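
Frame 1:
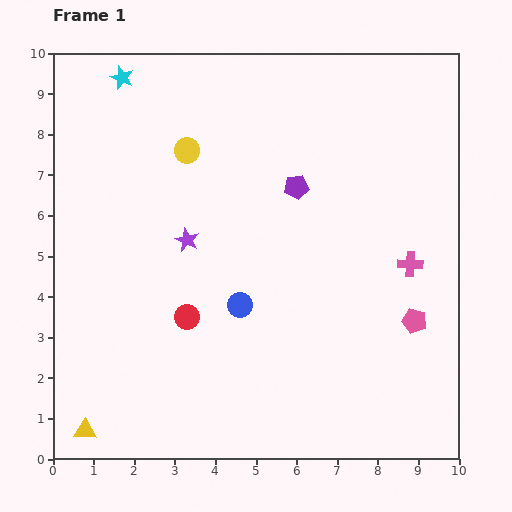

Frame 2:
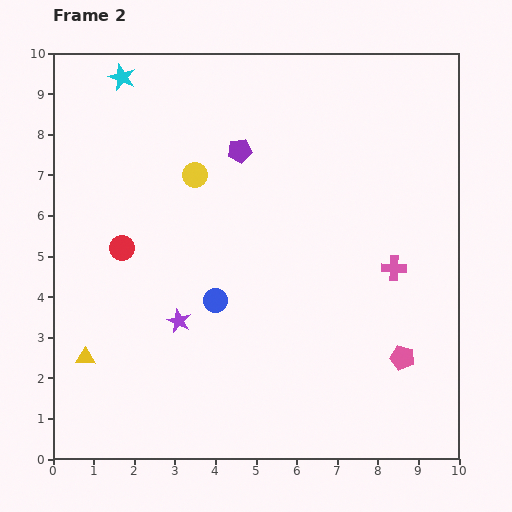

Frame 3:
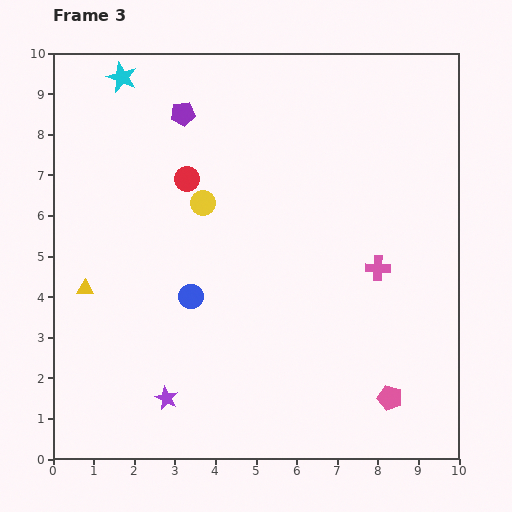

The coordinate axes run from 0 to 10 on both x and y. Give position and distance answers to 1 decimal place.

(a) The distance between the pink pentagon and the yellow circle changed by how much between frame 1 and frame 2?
-0.2

Distance in frame 1: 7.0. Distance in frame 2: 6.8.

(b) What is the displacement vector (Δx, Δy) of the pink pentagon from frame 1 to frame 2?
(-0.3, -0.9)

The pink pentagon was at (8.9, 3.4) in frame 1 and (8.6, 2.5) in frame 2.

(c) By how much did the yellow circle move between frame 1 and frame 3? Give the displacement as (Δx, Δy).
(0.4, -1.3)

The yellow circle was at (3.3, 7.6) in frame 1 and (3.7, 6.3) in frame 3.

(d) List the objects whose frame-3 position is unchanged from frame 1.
the cyan star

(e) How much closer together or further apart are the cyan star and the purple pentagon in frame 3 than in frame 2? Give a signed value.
-1.7

Distance in frame 2: 3.4. Distance in frame 3: 1.7.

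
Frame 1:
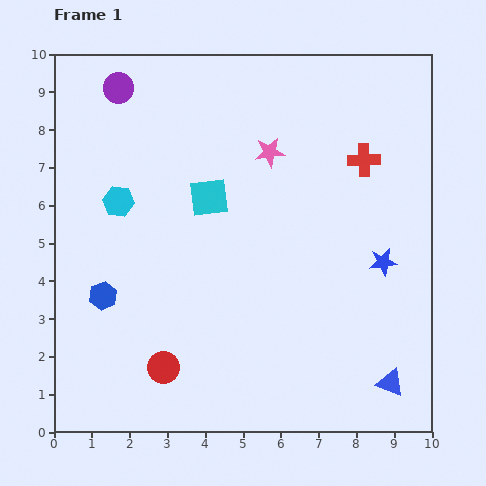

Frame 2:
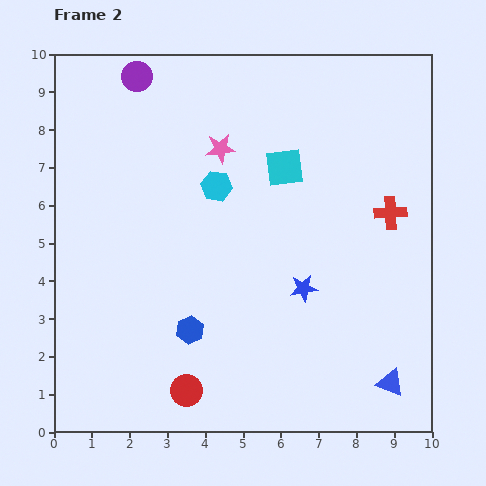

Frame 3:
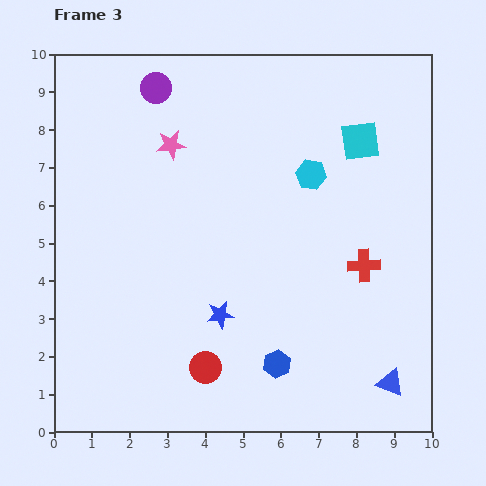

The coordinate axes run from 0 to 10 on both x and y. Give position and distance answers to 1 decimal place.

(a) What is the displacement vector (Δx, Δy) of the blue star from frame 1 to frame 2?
(-2.1, -0.7)

The blue star was at (8.7, 4.5) in frame 1 and (6.6, 3.8) in frame 2.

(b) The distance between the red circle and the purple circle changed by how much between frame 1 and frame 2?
+0.9

Distance in frame 1: 7.5. Distance in frame 2: 8.4.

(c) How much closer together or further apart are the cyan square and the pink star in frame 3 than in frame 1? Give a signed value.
+3.0

Distance in frame 1: 2.0. Distance in frame 3: 5.0.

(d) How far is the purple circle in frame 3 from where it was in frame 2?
0.6

The purple circle moved from (2.2, 9.4) to (2.7, 9.1), a distance of √(0.5² + 0.3²) ≈ 0.6.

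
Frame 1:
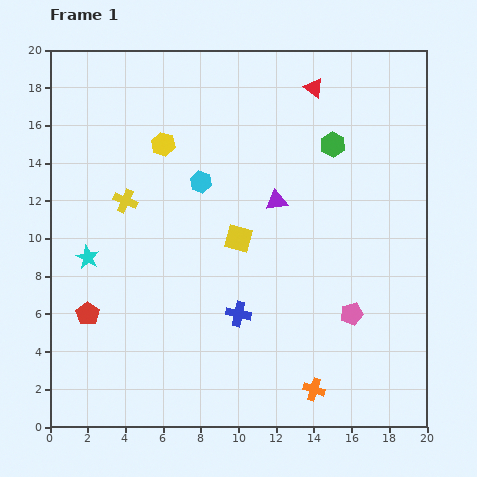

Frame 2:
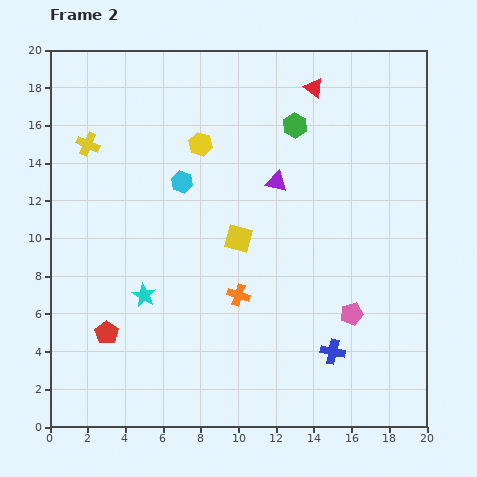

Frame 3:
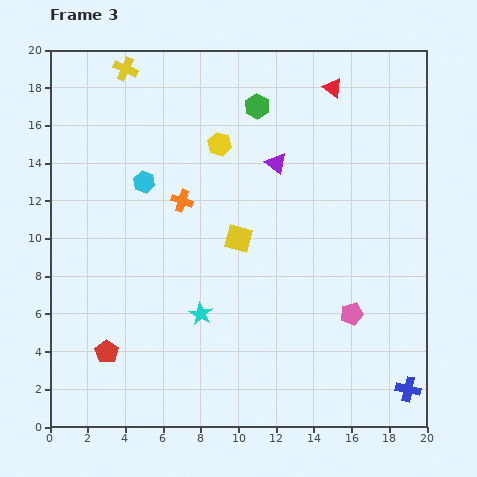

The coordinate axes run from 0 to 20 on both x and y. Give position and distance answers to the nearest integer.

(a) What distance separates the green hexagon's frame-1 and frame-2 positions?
2

The green hexagon moved from (15, 15) to (13, 16), a distance of √(2² + 1²) ≈ 2.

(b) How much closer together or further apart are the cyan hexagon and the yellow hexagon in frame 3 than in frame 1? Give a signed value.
+1

Distance in frame 1: 3. Distance in frame 3: 4.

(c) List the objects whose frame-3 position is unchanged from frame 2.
the pink pentagon, the yellow square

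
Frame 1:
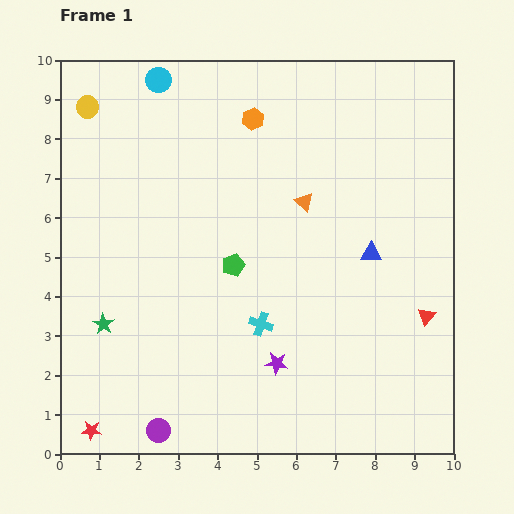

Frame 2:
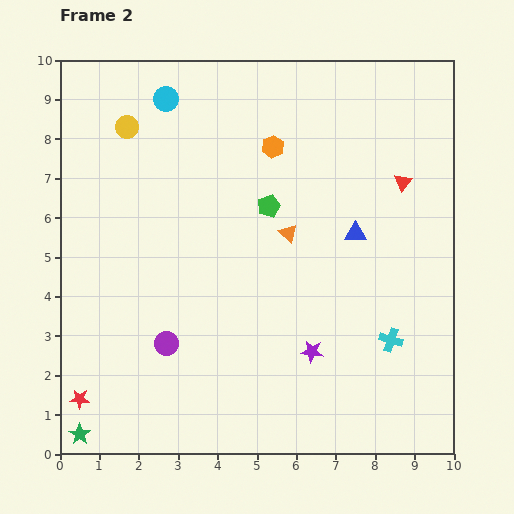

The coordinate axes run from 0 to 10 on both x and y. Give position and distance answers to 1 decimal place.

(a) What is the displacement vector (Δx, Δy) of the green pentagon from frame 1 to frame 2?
(0.9, 1.5)

The green pentagon was at (4.4, 4.8) in frame 1 and (5.3, 6.3) in frame 2.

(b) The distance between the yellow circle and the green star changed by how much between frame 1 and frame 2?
+2.4

Distance in frame 1: 5.5. Distance in frame 2: 7.9.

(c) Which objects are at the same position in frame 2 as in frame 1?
none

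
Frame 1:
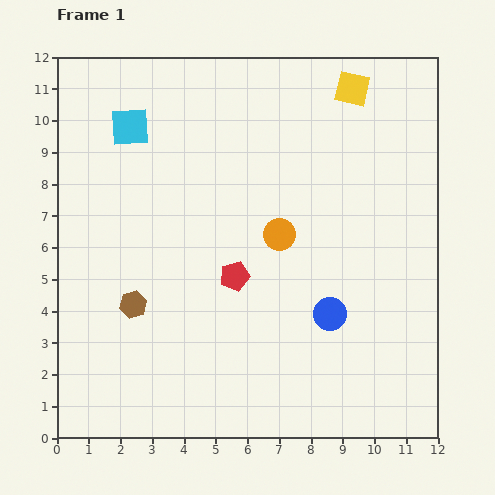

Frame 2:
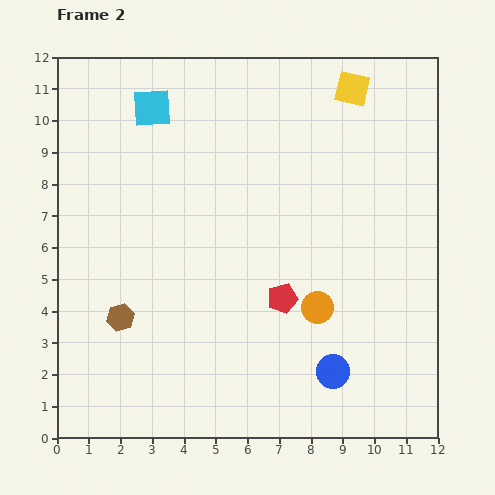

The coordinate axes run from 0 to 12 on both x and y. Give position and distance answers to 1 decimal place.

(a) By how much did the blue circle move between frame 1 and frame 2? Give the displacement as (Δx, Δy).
(0.1, -1.8)

The blue circle was at (8.6, 3.9) in frame 1 and (8.7, 2.1) in frame 2.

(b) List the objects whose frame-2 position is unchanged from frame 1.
the yellow square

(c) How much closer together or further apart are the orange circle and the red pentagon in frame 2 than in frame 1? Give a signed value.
-0.8

Distance in frame 1: 1.9. Distance in frame 2: 1.1.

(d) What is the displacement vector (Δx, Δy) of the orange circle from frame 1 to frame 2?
(1.2, -2.3)

The orange circle was at (7.0, 6.4) in frame 1 and (8.2, 4.1) in frame 2.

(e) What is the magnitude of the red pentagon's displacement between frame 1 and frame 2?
1.7

The red pentagon moved from (5.6, 5.1) to (7.1, 4.4), a distance of √(1.5² + 0.7²) ≈ 1.7.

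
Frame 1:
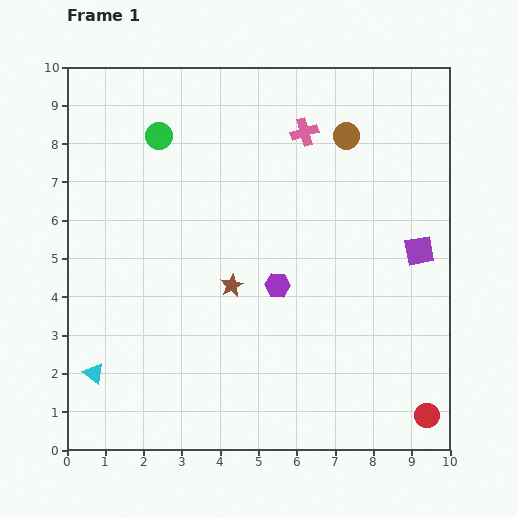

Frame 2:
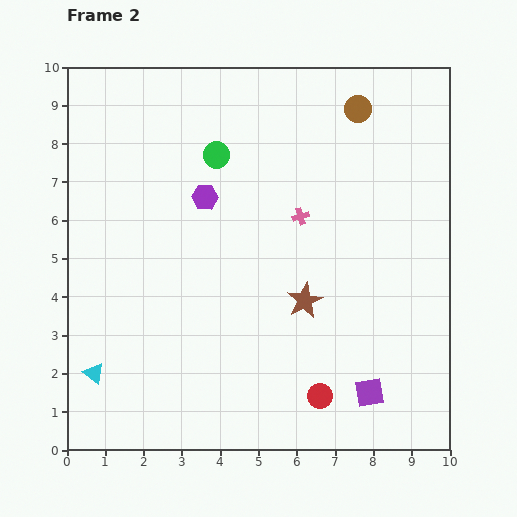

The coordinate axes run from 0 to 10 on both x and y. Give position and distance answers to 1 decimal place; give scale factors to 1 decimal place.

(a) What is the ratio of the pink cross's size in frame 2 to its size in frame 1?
0.6×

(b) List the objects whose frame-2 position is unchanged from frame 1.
the cyan triangle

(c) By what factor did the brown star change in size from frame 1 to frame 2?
1.5×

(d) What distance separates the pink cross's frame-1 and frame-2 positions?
2.2

The pink cross moved from (6.2, 8.3) to (6.1, 6.1), a distance of √(0.1² + 2.2²) ≈ 2.2.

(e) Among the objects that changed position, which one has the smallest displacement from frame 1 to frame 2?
the brown circle

(moved 0.8)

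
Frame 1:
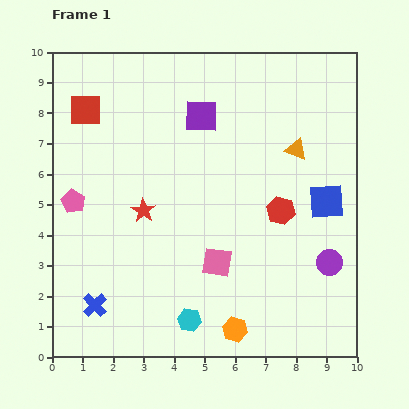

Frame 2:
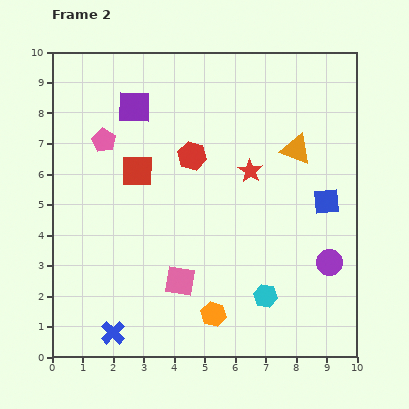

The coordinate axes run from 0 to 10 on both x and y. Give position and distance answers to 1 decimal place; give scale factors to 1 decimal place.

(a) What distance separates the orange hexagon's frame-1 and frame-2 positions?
0.9

The orange hexagon moved from (6.0, 0.9) to (5.3, 1.4), a distance of √(0.7² + 0.5²) ≈ 0.9.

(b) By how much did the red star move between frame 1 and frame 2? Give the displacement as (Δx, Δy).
(3.5, 1.3)

The red star was at (3.0, 4.8) in frame 1 and (6.5, 6.1) in frame 2.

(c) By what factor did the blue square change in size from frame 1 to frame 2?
0.8×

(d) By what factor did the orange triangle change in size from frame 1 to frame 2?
1.4×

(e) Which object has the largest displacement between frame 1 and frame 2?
the red star

(moved 3.7; next 3.4)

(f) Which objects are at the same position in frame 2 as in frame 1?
the blue square, the orange triangle, the purple circle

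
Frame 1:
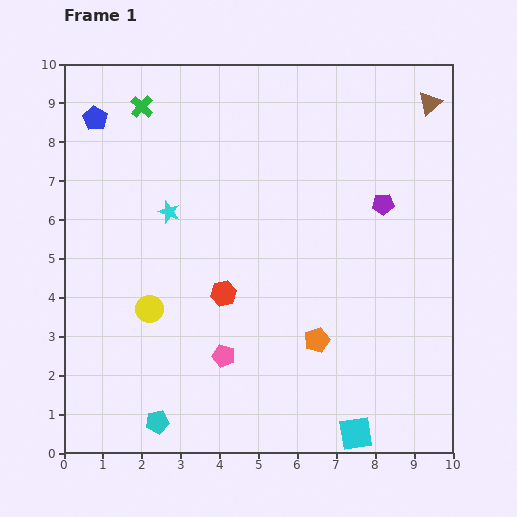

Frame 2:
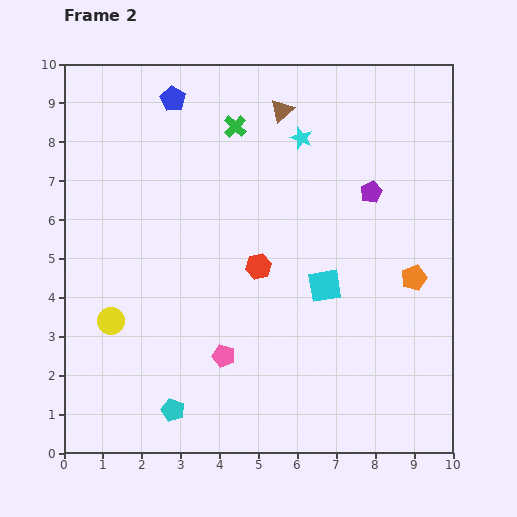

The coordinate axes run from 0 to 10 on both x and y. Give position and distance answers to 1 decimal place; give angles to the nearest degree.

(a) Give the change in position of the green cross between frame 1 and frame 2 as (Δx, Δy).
(2.4, -0.5)

The green cross was at (2.0, 8.9) in frame 1 and (4.4, 8.4) in frame 2.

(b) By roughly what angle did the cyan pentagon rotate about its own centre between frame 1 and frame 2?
30° clockwise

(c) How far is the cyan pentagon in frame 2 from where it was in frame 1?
0.5

The cyan pentagon moved from (2.4, 0.8) to (2.8, 1.1), a distance of √(0.4² + 0.3²) ≈ 0.5.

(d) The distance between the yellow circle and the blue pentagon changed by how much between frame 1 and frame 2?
+0.8

Distance in frame 1: 5.1. Distance in frame 2: 5.9.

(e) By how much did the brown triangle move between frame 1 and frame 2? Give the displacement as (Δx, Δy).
(-3.8, -0.2)

The brown triangle was at (9.4, 9.0) in frame 1 and (5.6, 8.8) in frame 2.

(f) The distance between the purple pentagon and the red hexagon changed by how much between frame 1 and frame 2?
-1.2

Distance in frame 1: 4.7. Distance in frame 2: 3.5.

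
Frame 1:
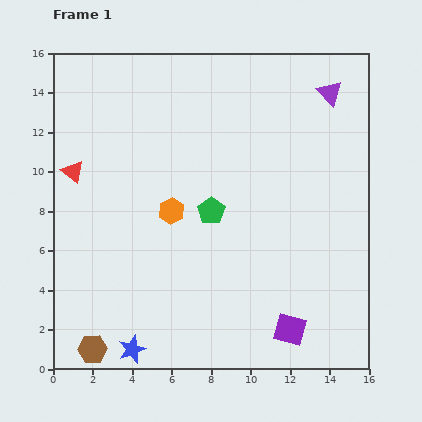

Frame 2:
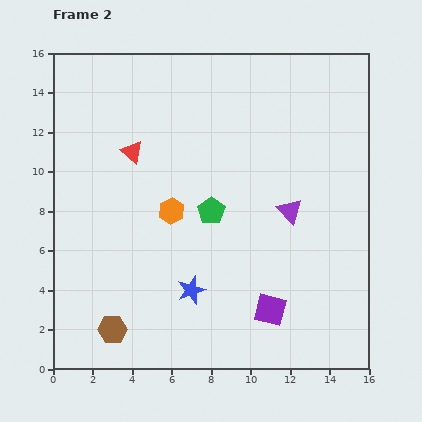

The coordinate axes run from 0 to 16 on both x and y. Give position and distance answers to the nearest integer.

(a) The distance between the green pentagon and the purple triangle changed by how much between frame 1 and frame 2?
-4

Distance in frame 1: 8. Distance in frame 2: 4.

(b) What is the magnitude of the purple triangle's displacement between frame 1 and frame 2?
6

The purple triangle moved from (14, 14) to (12, 8), a distance of √(2² + 6²) ≈ 6.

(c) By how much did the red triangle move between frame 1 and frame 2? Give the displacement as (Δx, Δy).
(3, 1)

The red triangle was at (1, 10) in frame 1 and (4, 11) in frame 2.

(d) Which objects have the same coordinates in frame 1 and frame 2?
the orange hexagon, the green pentagon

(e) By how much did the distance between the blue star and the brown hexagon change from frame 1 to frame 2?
+2

Distance in frame 1: 2. Distance in frame 2: 4.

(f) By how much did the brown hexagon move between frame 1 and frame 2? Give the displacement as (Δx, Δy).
(1, 1)

The brown hexagon was at (2, 1) in frame 1 and (3, 2) in frame 2.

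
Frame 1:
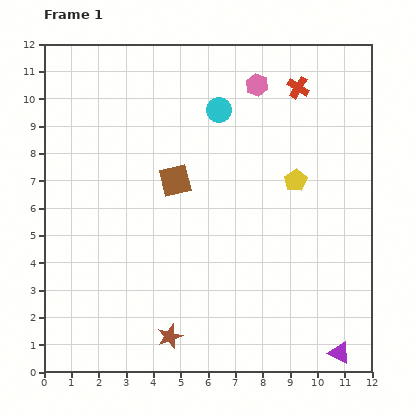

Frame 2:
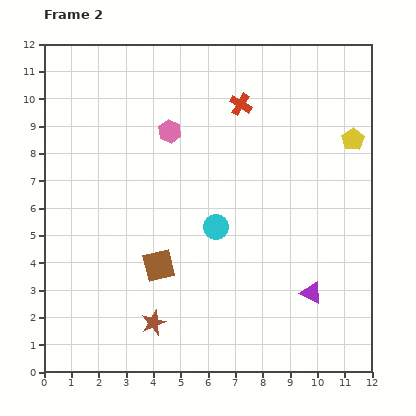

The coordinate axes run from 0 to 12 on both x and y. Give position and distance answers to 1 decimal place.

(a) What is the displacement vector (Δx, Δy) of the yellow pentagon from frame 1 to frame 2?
(2.1, 1.5)

The yellow pentagon was at (9.2, 7.0) in frame 1 and (11.3, 8.5) in frame 2.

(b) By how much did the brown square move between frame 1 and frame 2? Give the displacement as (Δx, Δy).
(-0.6, -3.1)

The brown square was at (4.8, 7.0) in frame 1 and (4.2, 3.9) in frame 2.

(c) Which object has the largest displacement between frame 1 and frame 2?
the cyan circle

(moved 4.3; next 3.6)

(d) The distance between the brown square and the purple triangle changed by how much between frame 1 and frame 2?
-3.0

Distance in frame 1: 8.7. Distance in frame 2: 5.7.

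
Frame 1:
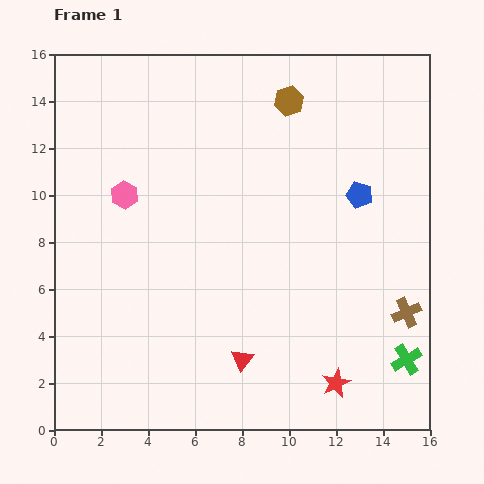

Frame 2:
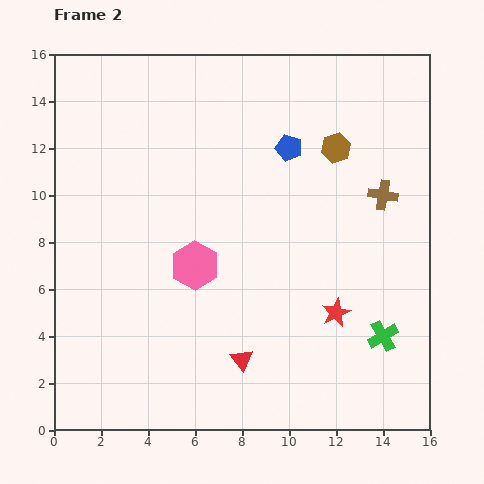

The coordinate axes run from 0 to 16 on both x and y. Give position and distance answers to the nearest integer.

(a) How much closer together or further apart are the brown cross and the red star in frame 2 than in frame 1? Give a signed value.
+1

Distance in frame 1: 4. Distance in frame 2: 5.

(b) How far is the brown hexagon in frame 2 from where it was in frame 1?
3

The brown hexagon moved from (10, 14) to (12, 12), a distance of √(2² + 2²) ≈ 3.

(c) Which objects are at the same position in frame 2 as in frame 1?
the red triangle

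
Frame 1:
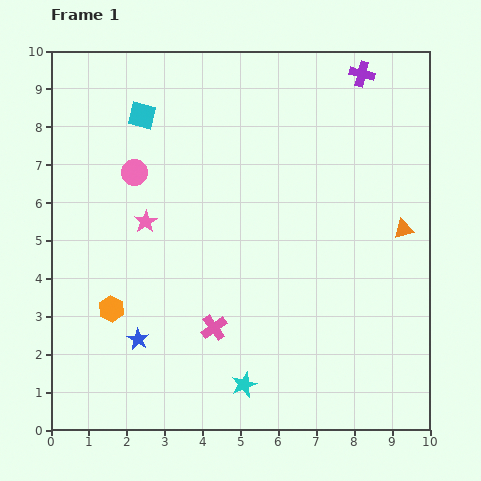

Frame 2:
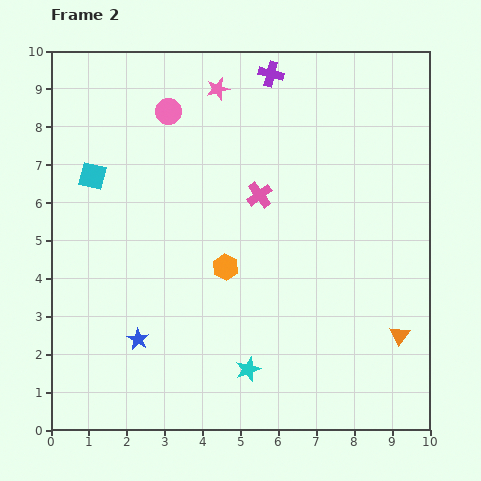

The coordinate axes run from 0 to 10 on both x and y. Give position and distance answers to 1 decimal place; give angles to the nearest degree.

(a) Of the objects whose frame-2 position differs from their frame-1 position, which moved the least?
the cyan star

(moved 0.4)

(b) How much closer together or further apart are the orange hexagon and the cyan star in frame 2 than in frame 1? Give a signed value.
-1.2

Distance in frame 1: 4.0. Distance in frame 2: 2.8.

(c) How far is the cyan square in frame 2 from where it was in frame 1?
2.1

The cyan square moved from (2.4, 8.3) to (1.1, 6.7), a distance of √(1.3² + 1.6²) ≈ 2.1.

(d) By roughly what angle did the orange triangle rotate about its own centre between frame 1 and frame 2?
42° counter-clockwise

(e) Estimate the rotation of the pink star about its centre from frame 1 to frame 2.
17° clockwise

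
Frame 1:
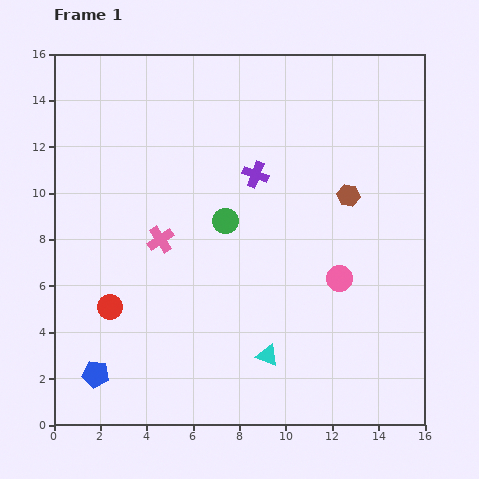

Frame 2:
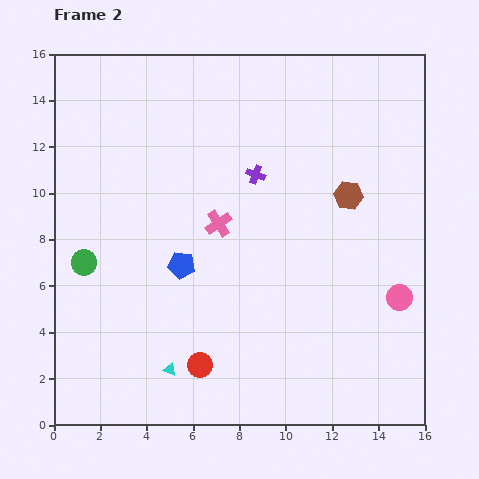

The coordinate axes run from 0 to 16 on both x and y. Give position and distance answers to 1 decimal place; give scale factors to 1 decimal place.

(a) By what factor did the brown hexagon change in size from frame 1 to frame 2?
1.3×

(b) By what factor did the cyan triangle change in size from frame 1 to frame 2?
0.6×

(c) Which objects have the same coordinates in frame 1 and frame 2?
the brown hexagon, the purple cross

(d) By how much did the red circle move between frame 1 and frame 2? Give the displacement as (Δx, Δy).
(3.9, -2.5)

The red circle was at (2.4, 5.1) in frame 1 and (6.3, 2.6) in frame 2.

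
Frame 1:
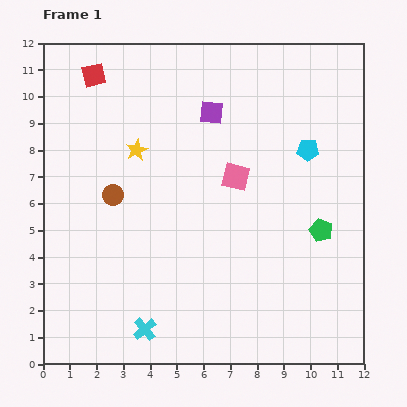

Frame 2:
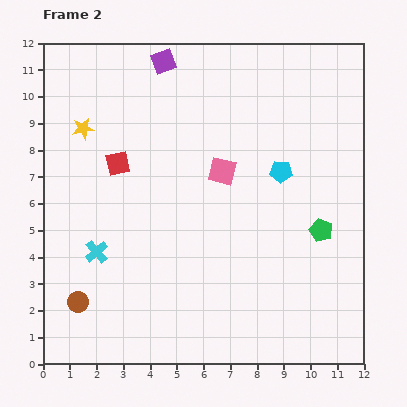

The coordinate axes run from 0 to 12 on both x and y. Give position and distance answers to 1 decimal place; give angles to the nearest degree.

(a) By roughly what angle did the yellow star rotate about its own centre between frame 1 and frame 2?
18° clockwise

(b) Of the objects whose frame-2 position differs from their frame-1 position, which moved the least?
the pink square

(moved 0.5)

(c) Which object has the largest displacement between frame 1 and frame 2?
the brown circle

(moved 4.2; next 3.4)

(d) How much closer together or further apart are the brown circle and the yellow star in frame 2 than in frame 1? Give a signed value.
+4.6

Distance in frame 1: 1.9. Distance in frame 2: 6.5.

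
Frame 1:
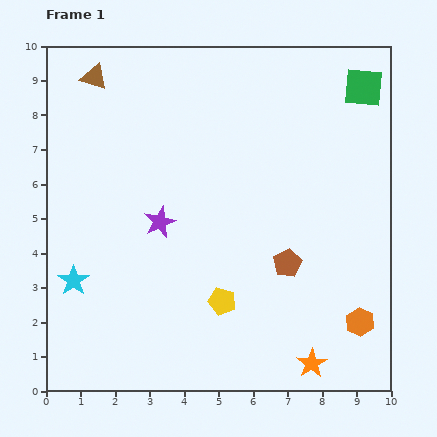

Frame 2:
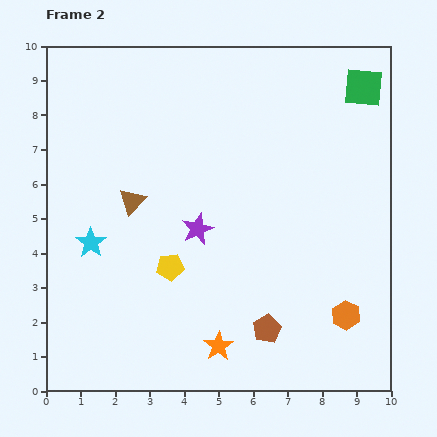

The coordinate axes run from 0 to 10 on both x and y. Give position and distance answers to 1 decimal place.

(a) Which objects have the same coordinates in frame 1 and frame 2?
the green square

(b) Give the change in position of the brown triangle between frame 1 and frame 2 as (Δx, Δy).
(1.1, -3.6)

The brown triangle was at (1.4, 9.1) in frame 1 and (2.5, 5.5) in frame 2.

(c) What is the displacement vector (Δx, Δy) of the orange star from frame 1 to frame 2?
(-2.7, 0.5)

The orange star was at (7.7, 0.8) in frame 1 and (5.0, 1.3) in frame 2.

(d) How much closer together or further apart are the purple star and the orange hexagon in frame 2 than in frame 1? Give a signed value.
-1.5

Distance in frame 1: 6.5. Distance in frame 2: 5.0.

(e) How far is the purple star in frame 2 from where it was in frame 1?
1.1

The purple star moved from (3.3, 4.9) to (4.4, 4.7), a distance of √(1.1² + 0.2²) ≈ 1.1.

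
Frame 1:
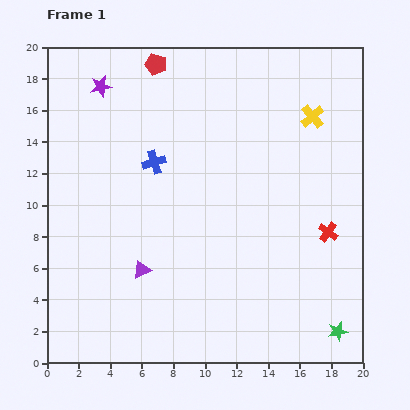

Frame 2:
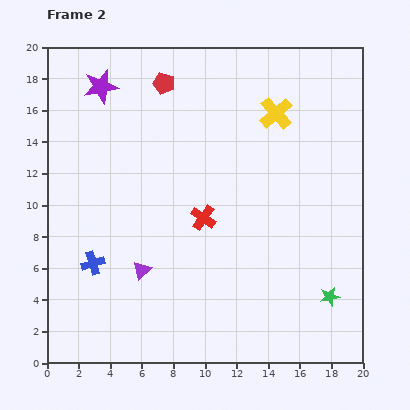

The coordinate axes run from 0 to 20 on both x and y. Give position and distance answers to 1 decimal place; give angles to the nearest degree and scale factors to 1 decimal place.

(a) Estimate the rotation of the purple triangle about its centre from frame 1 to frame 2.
19° counter-clockwise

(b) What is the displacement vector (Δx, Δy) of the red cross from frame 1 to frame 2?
(-7.9, 0.9)

The red cross was at (17.8, 8.3) in frame 1 and (9.9, 9.2) in frame 2.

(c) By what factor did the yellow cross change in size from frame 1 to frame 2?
1.4×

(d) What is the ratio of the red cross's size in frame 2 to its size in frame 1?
1.3×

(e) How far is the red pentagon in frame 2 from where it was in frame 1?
1.3

The red pentagon moved from (6.9, 18.9) to (7.4, 17.7), a distance of √(0.5² + 1.2²) ≈ 1.3.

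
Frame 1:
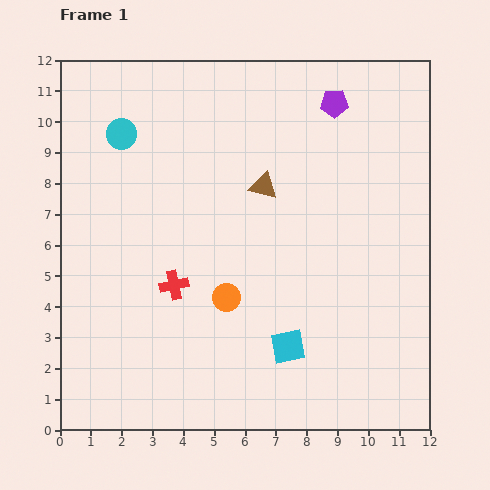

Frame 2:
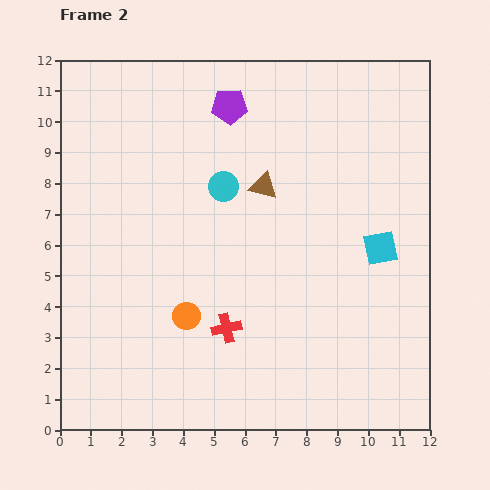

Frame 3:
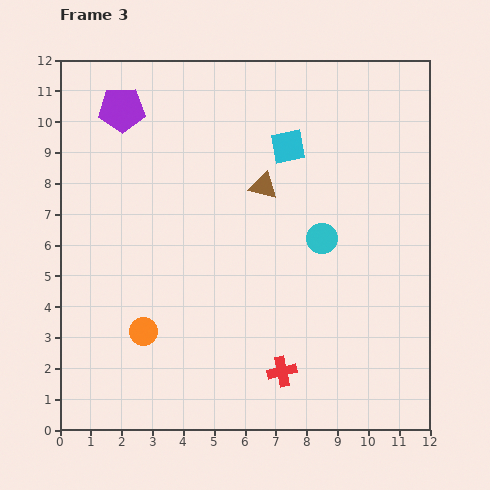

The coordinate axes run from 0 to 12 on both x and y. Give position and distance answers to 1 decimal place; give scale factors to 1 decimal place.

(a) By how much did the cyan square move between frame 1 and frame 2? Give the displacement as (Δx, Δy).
(3.0, 3.2)

The cyan square was at (7.4, 2.7) in frame 1 and (10.4, 5.9) in frame 2.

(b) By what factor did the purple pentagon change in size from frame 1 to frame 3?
1.6×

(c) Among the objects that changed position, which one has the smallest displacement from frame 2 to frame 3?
the orange circle

(moved 1.5)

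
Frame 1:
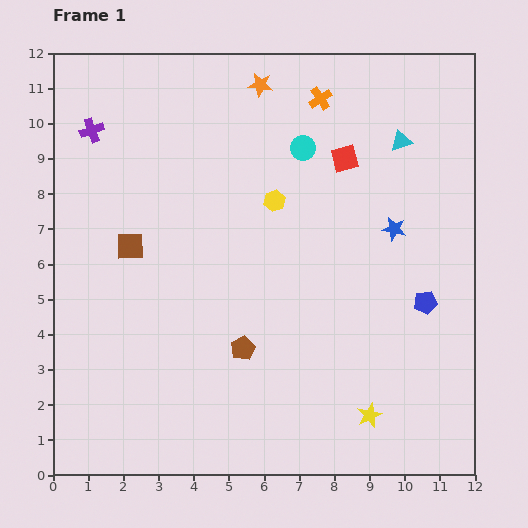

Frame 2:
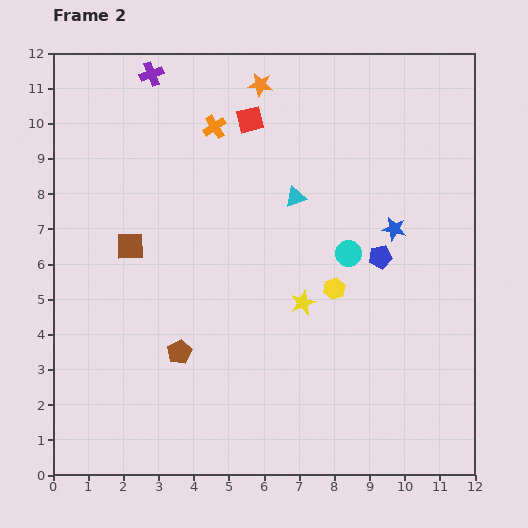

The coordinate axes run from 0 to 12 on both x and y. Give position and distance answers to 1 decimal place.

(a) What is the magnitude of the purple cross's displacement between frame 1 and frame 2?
2.3

The purple cross moved from (1.1, 9.8) to (2.8, 11.4), a distance of √(1.7² + 1.6²) ≈ 2.3.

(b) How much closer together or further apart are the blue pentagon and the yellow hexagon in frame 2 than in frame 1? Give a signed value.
-3.6

Distance in frame 1: 5.2. Distance in frame 2: 1.6.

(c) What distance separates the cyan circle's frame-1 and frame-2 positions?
3.3

The cyan circle moved from (7.1, 9.3) to (8.4, 6.3), a distance of √(1.3² + 3.0²) ≈ 3.3.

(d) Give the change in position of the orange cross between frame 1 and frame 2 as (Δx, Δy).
(-3.0, -0.8)

The orange cross was at (7.6, 10.7) in frame 1 and (4.6, 9.9) in frame 2.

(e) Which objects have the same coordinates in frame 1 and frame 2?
the brown square, the blue star, the orange star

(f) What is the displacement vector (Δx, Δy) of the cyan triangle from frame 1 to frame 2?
(-3.0, -1.6)

The cyan triangle was at (9.9, 9.5) in frame 1 and (6.9, 7.9) in frame 2.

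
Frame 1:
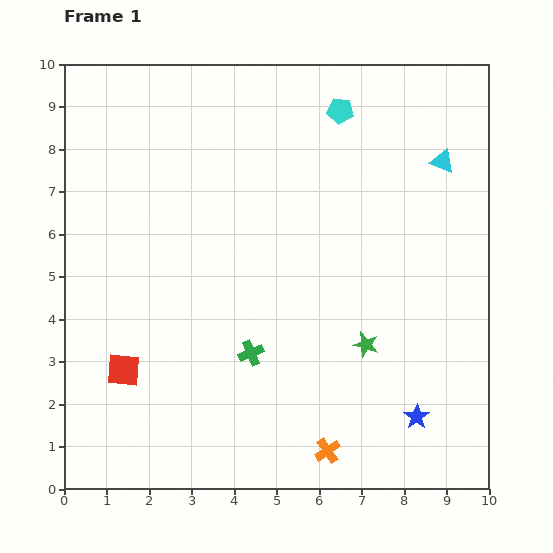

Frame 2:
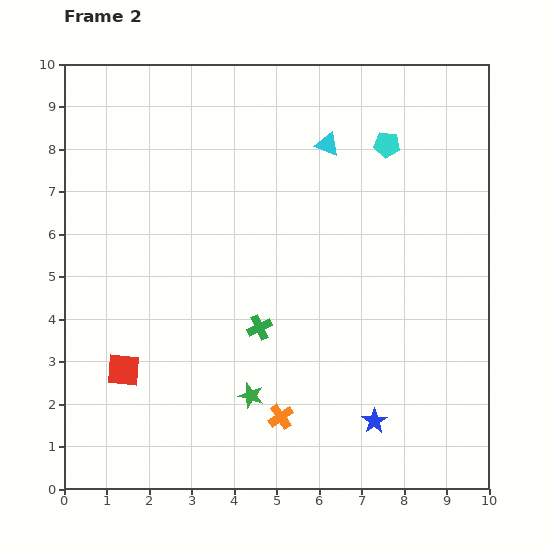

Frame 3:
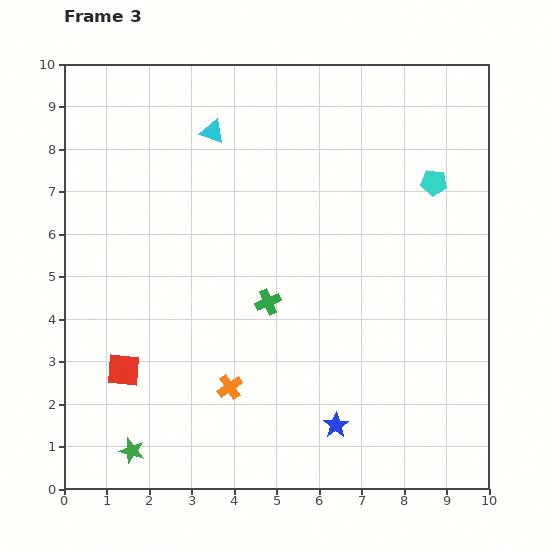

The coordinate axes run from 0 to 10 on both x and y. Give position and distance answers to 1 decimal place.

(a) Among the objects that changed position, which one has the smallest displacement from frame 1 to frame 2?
the green cross

(moved 0.6)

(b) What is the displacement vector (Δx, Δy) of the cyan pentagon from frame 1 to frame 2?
(1.1, -0.8)

The cyan pentagon was at (6.5, 8.9) in frame 1 and (7.6, 8.1) in frame 2.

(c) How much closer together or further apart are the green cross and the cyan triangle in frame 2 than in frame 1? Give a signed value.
-1.8

Distance in frame 1: 6.4. Distance in frame 2: 4.6.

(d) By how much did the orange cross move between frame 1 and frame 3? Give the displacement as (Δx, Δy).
(-2.3, 1.5)

The orange cross was at (6.2, 0.9) in frame 1 and (3.9, 2.4) in frame 3.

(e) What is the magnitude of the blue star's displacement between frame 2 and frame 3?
0.9

The blue star moved from (7.3, 1.6) to (6.4, 1.5), a distance of √(0.9² + 0.1²) ≈ 0.9.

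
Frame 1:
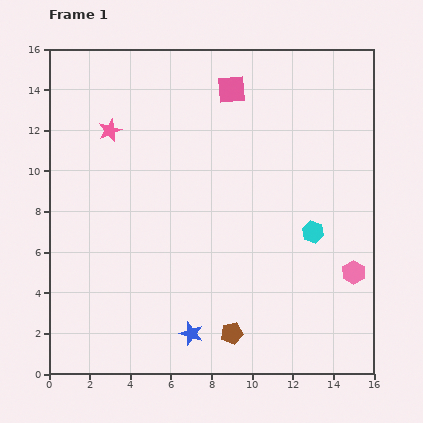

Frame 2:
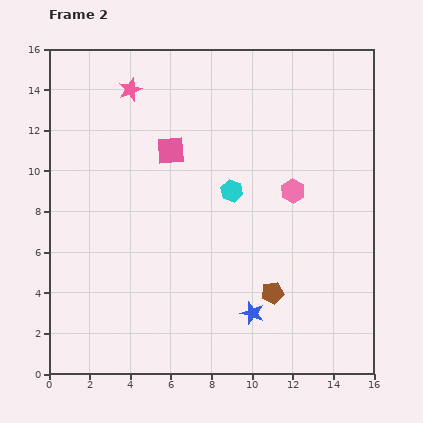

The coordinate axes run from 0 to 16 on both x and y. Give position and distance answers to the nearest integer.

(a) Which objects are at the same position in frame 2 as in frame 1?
none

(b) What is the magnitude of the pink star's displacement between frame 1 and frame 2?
2

The pink star moved from (3, 12) to (4, 14), a distance of √(1² + 2²) ≈ 2.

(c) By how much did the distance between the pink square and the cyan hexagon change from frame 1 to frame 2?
-4

Distance in frame 1: 8. Distance in frame 2: 4.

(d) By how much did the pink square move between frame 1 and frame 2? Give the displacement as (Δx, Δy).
(-3, -3)

The pink square was at (9, 14) in frame 1 and (6, 11) in frame 2.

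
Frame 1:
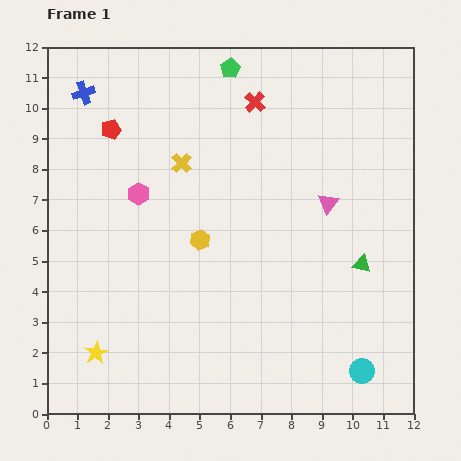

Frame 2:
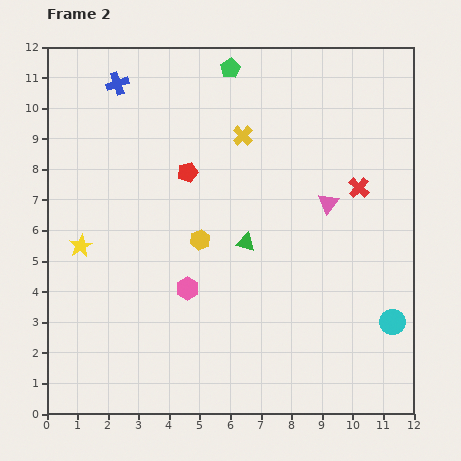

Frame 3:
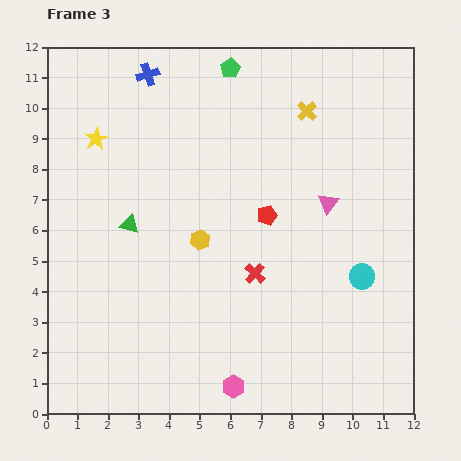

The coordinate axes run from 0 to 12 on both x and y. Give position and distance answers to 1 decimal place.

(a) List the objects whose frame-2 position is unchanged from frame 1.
the yellow hexagon, the pink triangle, the green pentagon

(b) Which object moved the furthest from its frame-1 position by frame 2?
the red cross

(moved 4.4; next 3.9)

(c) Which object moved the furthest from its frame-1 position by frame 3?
the green triangle

(moved 7.7; next 7.0)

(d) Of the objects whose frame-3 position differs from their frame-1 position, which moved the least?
the blue cross

(moved 2.2)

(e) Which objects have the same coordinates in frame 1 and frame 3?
the yellow hexagon, the pink triangle, the green pentagon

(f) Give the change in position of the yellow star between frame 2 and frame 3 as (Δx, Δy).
(0.5, 3.5)

The yellow star was at (1.1, 5.5) in frame 2 and (1.6, 9.0) in frame 3.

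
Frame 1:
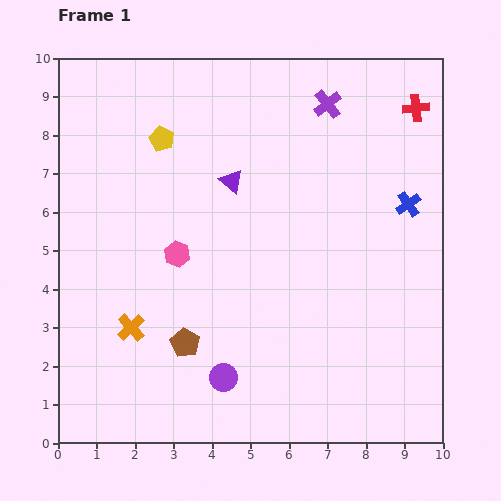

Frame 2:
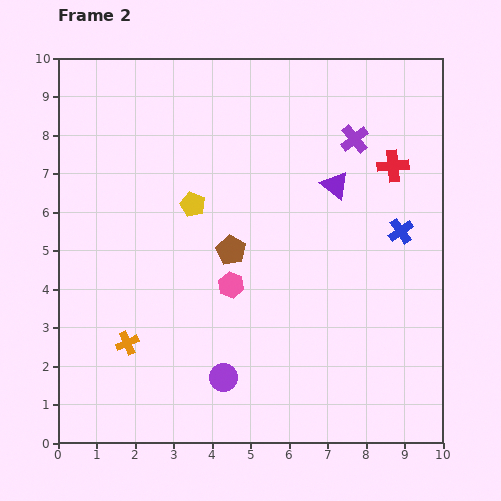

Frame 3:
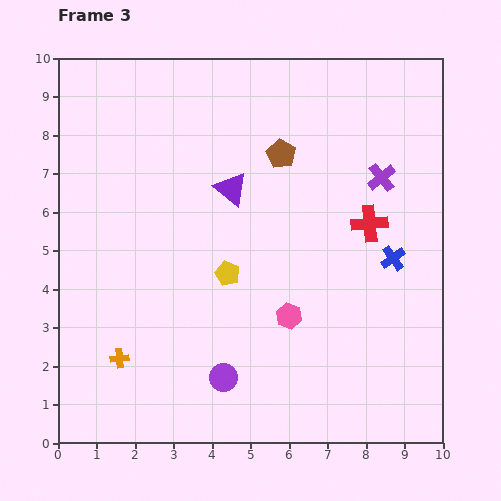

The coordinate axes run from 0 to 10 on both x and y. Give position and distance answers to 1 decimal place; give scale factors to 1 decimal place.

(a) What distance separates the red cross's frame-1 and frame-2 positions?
1.6

The red cross moved from (9.3, 8.7) to (8.7, 7.2), a distance of √(0.6² + 1.5²) ≈ 1.6.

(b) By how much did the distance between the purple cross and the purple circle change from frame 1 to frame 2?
-0.5

Distance in frame 1: 7.6. Distance in frame 2: 7.1.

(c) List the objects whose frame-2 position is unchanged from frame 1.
the purple circle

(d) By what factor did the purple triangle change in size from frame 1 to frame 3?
1.4×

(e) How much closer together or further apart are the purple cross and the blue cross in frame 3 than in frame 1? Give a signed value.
-1.2

Distance in frame 1: 3.3. Distance in frame 3: 2.1.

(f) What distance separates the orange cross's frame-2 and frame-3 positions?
0.4

The orange cross moved from (1.8, 2.6) to (1.6, 2.2), a distance of √(0.2² + 0.4²) ≈ 0.4.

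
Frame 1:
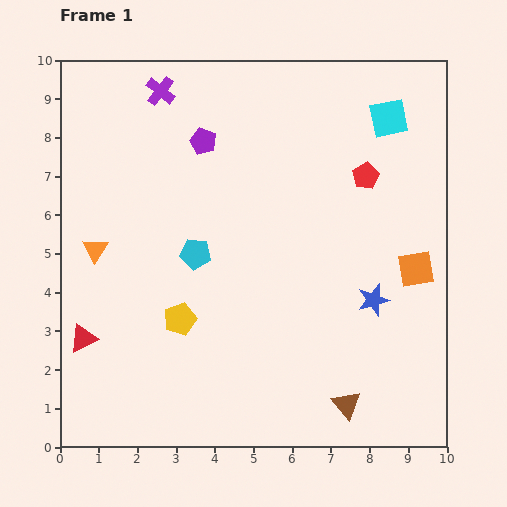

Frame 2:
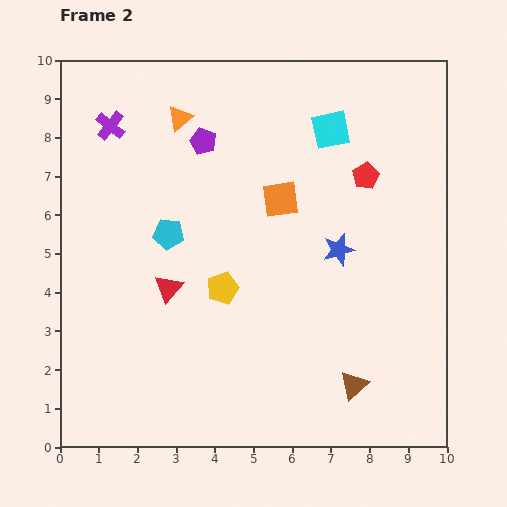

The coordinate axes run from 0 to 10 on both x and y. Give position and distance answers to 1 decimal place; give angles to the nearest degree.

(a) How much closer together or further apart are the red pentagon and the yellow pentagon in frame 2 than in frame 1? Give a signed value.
-1.4

Distance in frame 1: 6.1. Distance in frame 2: 4.7.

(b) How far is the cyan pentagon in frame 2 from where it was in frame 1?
0.9

The cyan pentagon moved from (3.5, 5.0) to (2.8, 5.5), a distance of √(0.7² + 0.5²) ≈ 0.9.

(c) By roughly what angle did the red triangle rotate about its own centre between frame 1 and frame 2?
24° counter-clockwise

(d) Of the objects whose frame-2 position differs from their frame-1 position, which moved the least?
the brown triangle

(moved 0.5)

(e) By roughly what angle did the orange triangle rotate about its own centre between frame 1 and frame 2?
18° clockwise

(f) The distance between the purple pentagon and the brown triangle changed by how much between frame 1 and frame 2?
-0.3

Distance in frame 1: 7.7. Distance in frame 2: 7.4.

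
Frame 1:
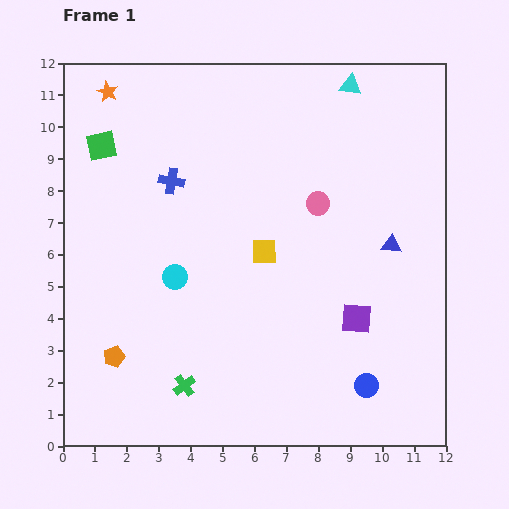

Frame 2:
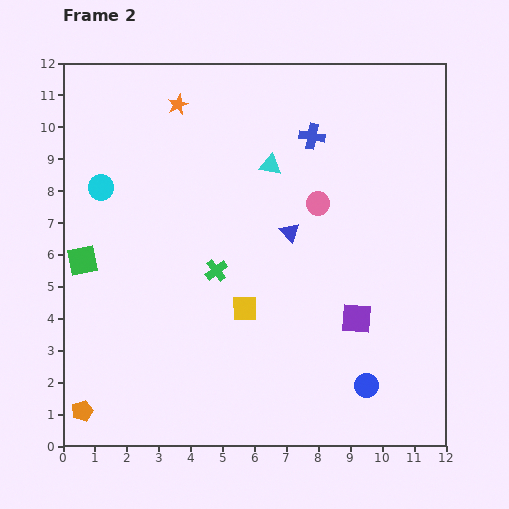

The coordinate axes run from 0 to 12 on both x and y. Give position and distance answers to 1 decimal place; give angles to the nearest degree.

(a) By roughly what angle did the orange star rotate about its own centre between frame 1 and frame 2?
22° clockwise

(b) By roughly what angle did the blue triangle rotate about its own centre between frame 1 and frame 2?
41° clockwise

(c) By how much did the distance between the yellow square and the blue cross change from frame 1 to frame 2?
+2.2

Distance in frame 1: 3.6. Distance in frame 2: 5.8.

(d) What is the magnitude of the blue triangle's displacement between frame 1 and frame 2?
3.2

The blue triangle moved from (10.3, 6.3) to (7.1, 6.7), a distance of √(3.2² + 0.4²) ≈ 3.2.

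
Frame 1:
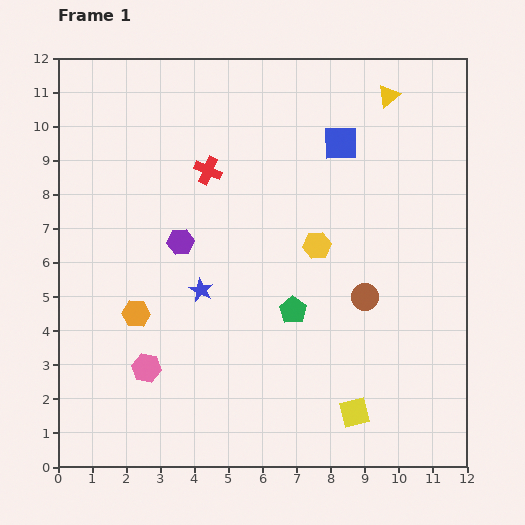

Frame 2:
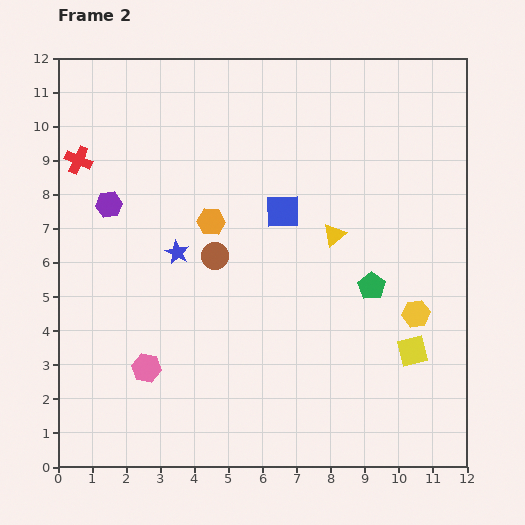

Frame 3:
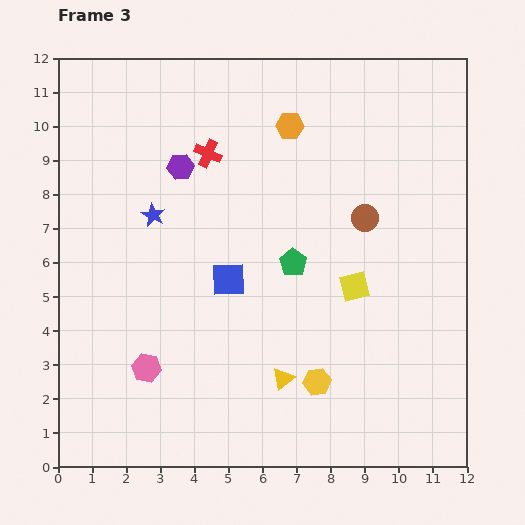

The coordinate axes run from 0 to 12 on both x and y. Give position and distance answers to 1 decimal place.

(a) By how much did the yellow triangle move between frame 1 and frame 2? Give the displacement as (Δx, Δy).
(-1.6, -4.1)

The yellow triangle was at (9.7, 10.9) in frame 1 and (8.1, 6.8) in frame 2.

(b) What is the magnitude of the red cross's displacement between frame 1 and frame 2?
3.8

The red cross moved from (4.4, 8.7) to (0.6, 9.0), a distance of √(3.8² + 0.3²) ≈ 3.8.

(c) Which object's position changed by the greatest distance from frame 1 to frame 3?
the yellow triangle

(moved 8.9; next 7.1)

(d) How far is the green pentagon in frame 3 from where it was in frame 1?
1.4

The green pentagon moved from (6.9, 4.6) to (6.9, 6.0), a distance of √(0.0² + 1.4²) ≈ 1.4.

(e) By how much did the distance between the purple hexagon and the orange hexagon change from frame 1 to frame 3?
+0.9

Distance in frame 1: 2.5. Distance in frame 3: 3.4.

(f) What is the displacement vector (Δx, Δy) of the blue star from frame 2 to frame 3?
(-0.7, 1.1)

The blue star was at (3.5, 6.3) in frame 2 and (2.8, 7.4) in frame 3.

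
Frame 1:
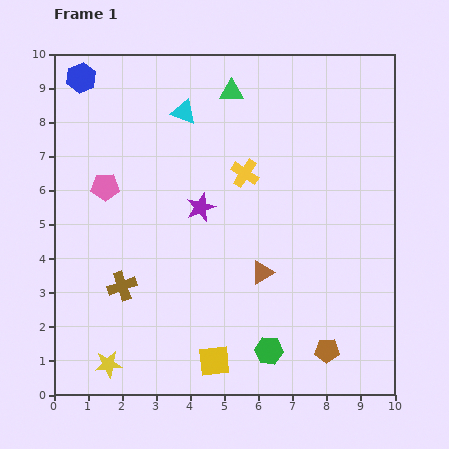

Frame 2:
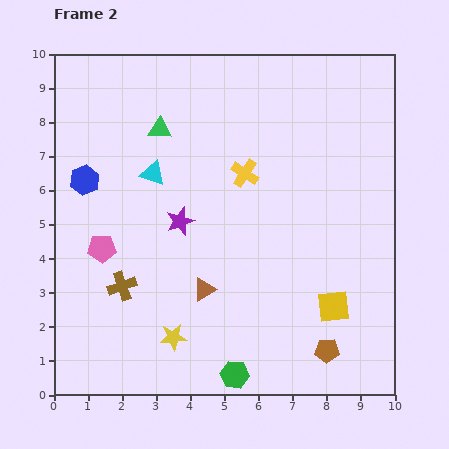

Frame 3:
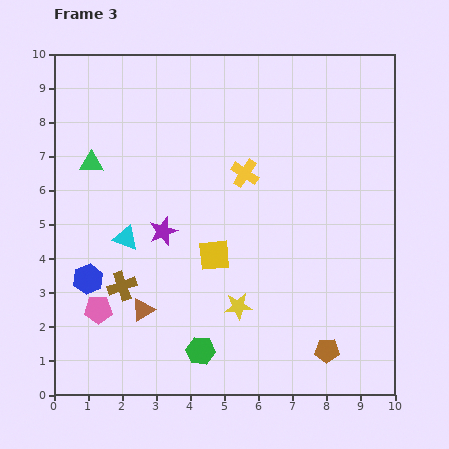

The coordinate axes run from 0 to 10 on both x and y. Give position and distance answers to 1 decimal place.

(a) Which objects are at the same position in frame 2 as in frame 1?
the yellow cross, the brown cross, the brown pentagon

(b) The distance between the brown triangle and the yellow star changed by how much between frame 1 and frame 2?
-3.5

Distance in frame 1: 5.2. Distance in frame 2: 1.7.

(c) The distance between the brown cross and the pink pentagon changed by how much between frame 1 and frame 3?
-1.9

Distance in frame 1: 2.9. Distance in frame 3: 1.0.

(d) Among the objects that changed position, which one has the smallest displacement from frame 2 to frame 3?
the purple star

(moved 0.6)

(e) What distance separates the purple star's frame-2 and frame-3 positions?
0.6

The purple star moved from (3.7, 5.1) to (3.2, 4.8), a distance of √(0.5² + 0.3²) ≈ 0.6.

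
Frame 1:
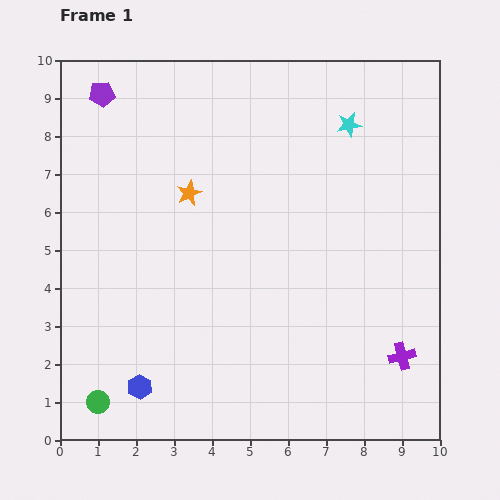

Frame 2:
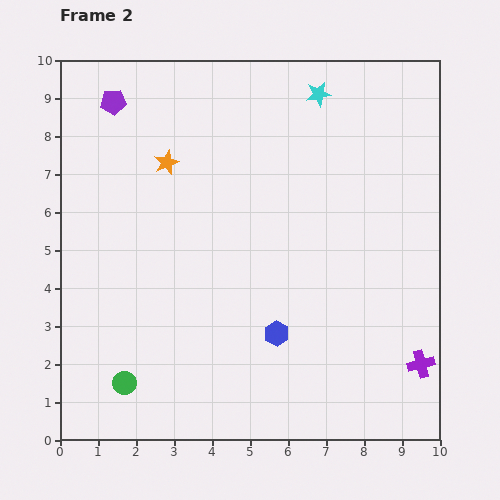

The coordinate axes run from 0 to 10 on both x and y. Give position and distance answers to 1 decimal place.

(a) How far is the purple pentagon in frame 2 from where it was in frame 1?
0.4

The purple pentagon moved from (1.1, 9.1) to (1.4, 8.9), a distance of √(0.3² + 0.2²) ≈ 0.4.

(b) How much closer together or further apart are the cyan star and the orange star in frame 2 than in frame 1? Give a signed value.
-0.2

Distance in frame 1: 4.6. Distance in frame 2: 4.4.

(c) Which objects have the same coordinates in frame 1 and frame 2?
none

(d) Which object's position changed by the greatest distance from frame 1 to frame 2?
the blue hexagon

(moved 3.9; next 1.1)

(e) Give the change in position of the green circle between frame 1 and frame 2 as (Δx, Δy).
(0.7, 0.5)

The green circle was at (1.0, 1.0) in frame 1 and (1.7, 1.5) in frame 2.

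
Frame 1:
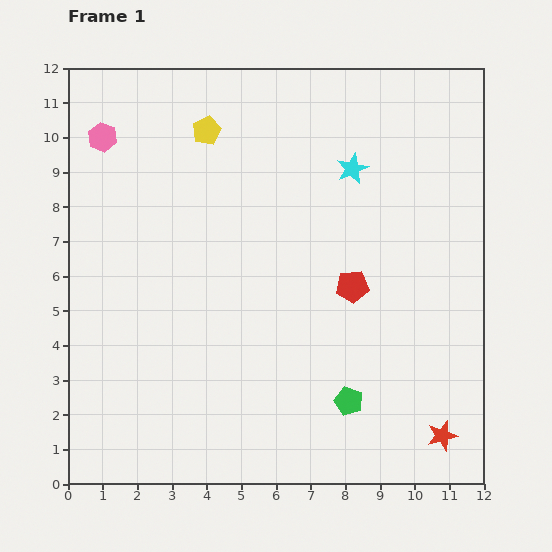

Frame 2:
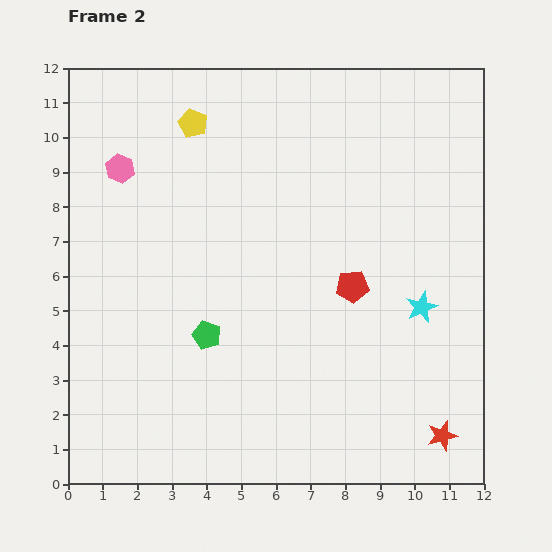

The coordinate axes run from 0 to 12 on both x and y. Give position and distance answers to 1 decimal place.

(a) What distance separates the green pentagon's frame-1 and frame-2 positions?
4.5

The green pentagon moved from (8.1, 2.4) to (4.0, 4.3), a distance of √(4.1² + 1.9²) ≈ 4.5.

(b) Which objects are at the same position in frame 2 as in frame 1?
the red star, the red pentagon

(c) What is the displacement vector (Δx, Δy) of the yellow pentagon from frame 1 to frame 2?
(-0.4, 0.2)

The yellow pentagon was at (4.0, 10.2) in frame 1 and (3.6, 10.4) in frame 2.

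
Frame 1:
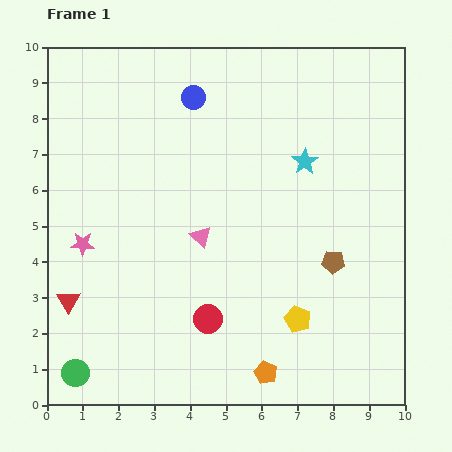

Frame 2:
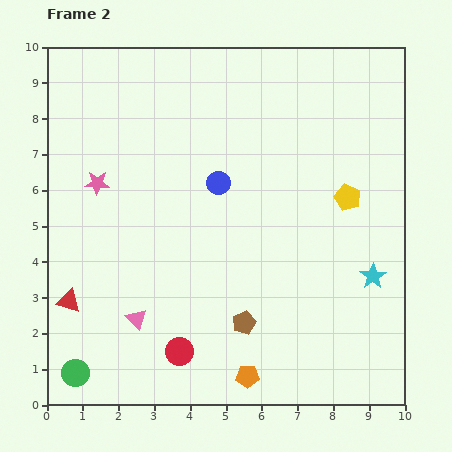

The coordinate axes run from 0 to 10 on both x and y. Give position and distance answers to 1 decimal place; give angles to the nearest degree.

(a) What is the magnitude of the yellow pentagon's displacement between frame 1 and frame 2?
3.7

The yellow pentagon moved from (7.0, 2.4) to (8.4, 5.8), a distance of √(1.4² + 3.4²) ≈ 3.7.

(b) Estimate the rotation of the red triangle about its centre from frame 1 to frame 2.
42° counter-clockwise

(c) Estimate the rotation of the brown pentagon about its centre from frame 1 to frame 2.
25° counter-clockwise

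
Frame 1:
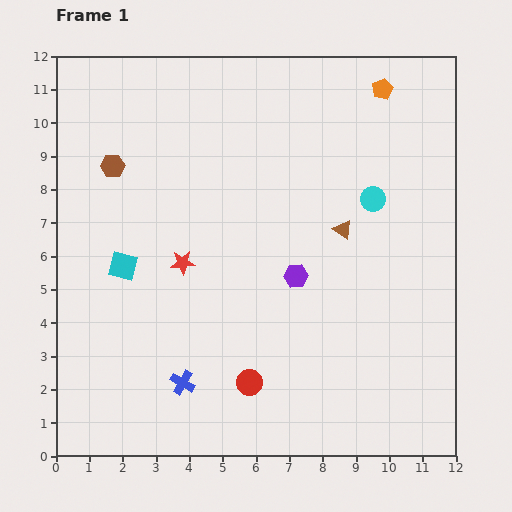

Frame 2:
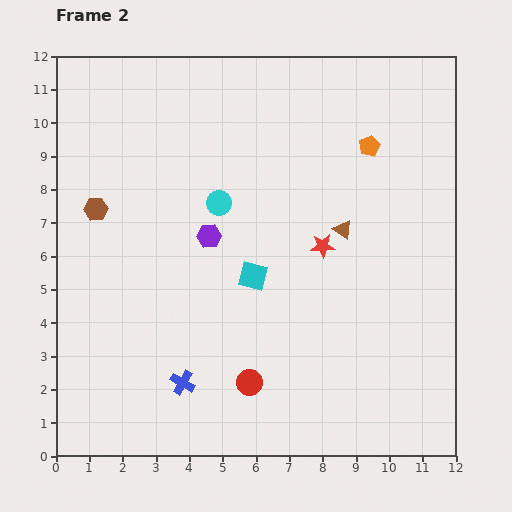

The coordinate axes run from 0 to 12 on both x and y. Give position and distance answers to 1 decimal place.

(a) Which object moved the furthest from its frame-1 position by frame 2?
the cyan circle

(moved 4.6; next 4.2)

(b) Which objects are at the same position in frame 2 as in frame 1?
the brown triangle, the blue cross, the red circle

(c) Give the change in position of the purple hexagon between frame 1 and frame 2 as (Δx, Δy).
(-2.6, 1.2)

The purple hexagon was at (7.2, 5.4) in frame 1 and (4.6, 6.6) in frame 2.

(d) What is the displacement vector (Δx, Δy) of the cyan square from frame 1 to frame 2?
(3.9, -0.3)

The cyan square was at (2.0, 5.7) in frame 1 and (5.9, 5.4) in frame 2.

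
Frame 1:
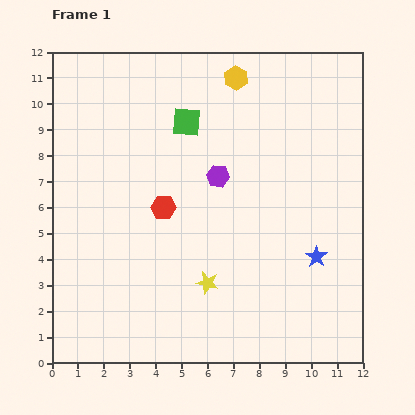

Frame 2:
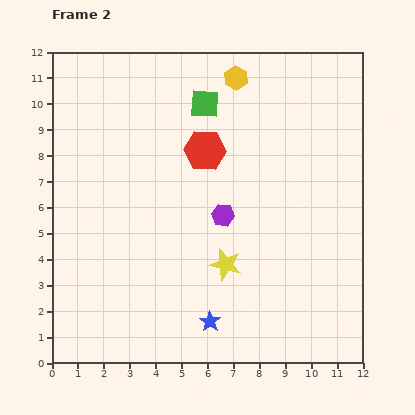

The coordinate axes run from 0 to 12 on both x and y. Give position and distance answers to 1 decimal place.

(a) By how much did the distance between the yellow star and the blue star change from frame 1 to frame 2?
-2.0

Distance in frame 1: 4.3. Distance in frame 2: 2.3.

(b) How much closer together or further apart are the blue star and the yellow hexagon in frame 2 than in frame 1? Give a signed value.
+1.9

Distance in frame 1: 7.6. Distance in frame 2: 9.5.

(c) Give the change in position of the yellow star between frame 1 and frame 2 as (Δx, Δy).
(0.7, 0.7)

The yellow star was at (6.0, 3.1) in frame 1 and (6.7, 3.8) in frame 2.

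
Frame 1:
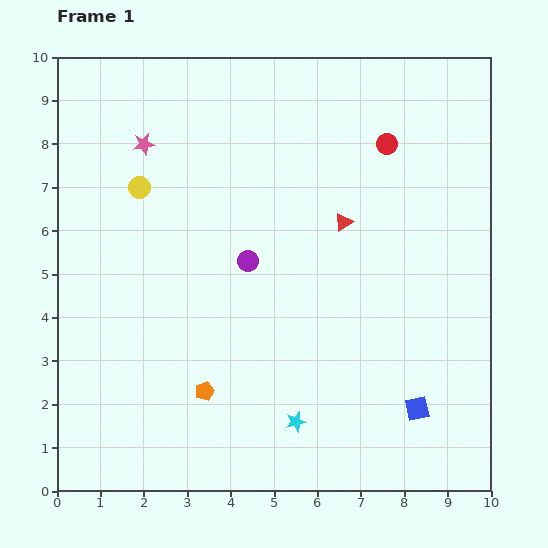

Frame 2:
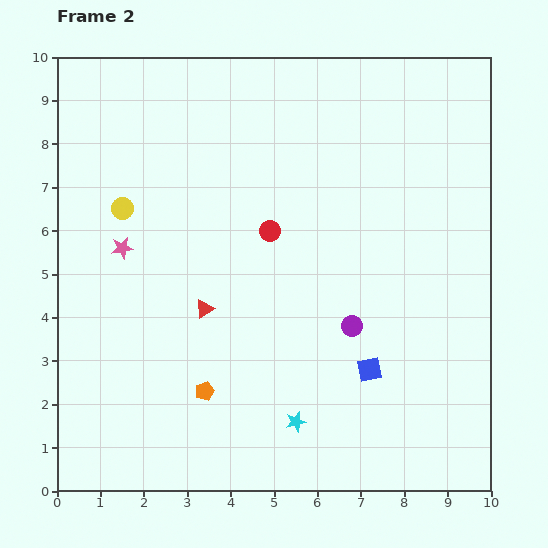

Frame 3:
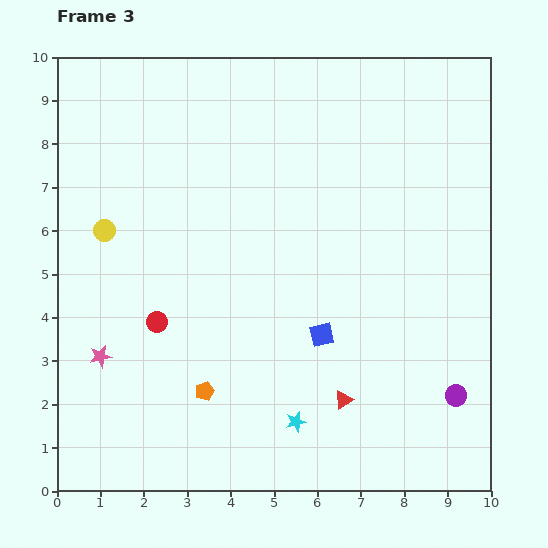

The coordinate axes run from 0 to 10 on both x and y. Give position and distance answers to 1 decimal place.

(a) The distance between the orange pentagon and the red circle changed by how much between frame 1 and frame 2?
-3.1

Distance in frame 1: 7.1. Distance in frame 2: 4.0.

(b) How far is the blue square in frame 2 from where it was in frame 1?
1.4

The blue square moved from (8.3, 1.9) to (7.2, 2.8), a distance of √(1.1² + 0.9²) ≈ 1.4.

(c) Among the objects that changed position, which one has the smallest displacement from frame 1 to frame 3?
the yellow circle

(moved 1.3)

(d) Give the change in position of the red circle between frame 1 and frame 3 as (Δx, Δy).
(-5.3, -4.1)

The red circle was at (7.6, 8.0) in frame 1 and (2.3, 3.9) in frame 3.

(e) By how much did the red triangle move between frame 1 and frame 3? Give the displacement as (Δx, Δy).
(0.0, -4.1)

The red triangle was at (6.6, 6.2) in frame 1 and (6.6, 2.1) in frame 3.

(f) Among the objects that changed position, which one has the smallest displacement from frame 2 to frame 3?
the yellow circle

(moved 0.6)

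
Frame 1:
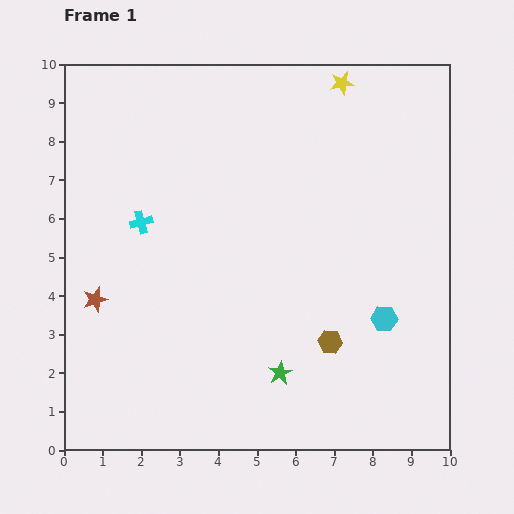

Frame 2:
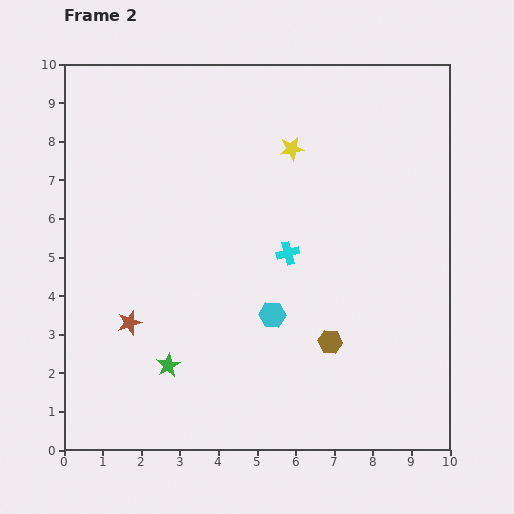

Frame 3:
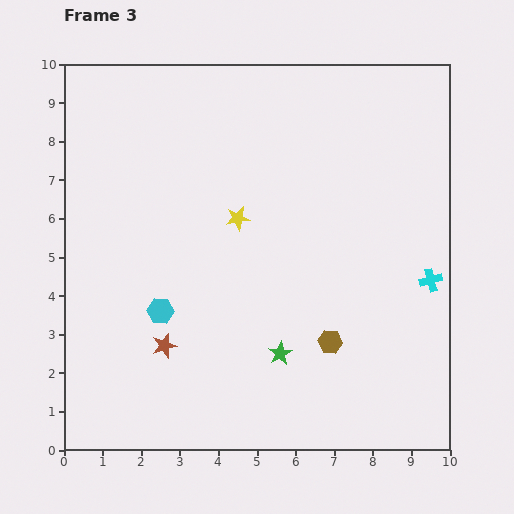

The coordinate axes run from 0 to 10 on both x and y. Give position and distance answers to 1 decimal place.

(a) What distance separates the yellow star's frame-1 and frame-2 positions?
2.1

The yellow star moved from (7.2, 9.5) to (5.9, 7.8), a distance of √(1.3² + 1.7²) ≈ 2.1.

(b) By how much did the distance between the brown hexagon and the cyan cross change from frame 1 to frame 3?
-2.7

Distance in frame 1: 5.8. Distance in frame 3: 3.1.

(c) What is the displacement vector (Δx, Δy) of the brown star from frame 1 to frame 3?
(1.8, -1.2)

The brown star was at (0.8, 3.9) in frame 1 and (2.6, 2.7) in frame 3.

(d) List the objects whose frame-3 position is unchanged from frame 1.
the brown hexagon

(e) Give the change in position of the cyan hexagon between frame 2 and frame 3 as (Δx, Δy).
(-2.9, 0.1)

The cyan hexagon was at (5.4, 3.5) in frame 2 and (2.5, 3.6) in frame 3.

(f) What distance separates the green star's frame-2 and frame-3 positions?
2.9

The green star moved from (2.7, 2.2) to (5.6, 2.5), a distance of √(2.9² + 0.3²) ≈ 2.9.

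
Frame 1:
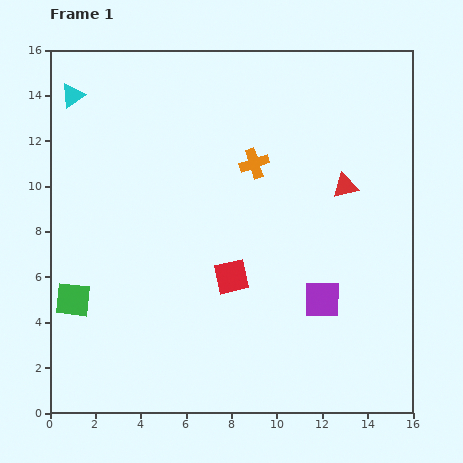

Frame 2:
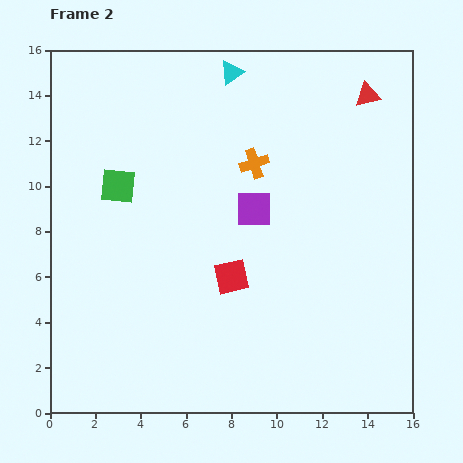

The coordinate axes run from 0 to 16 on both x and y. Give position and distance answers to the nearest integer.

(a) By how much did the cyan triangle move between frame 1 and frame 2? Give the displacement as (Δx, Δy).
(7, 1)

The cyan triangle was at (1, 14) in frame 1 and (8, 15) in frame 2.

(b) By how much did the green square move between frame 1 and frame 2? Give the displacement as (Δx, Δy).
(2, 5)

The green square was at (1, 5) in frame 1 and (3, 10) in frame 2.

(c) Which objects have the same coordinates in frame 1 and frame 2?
the orange cross, the red square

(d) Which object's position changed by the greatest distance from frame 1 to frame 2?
the cyan triangle

(moved 7; next 5)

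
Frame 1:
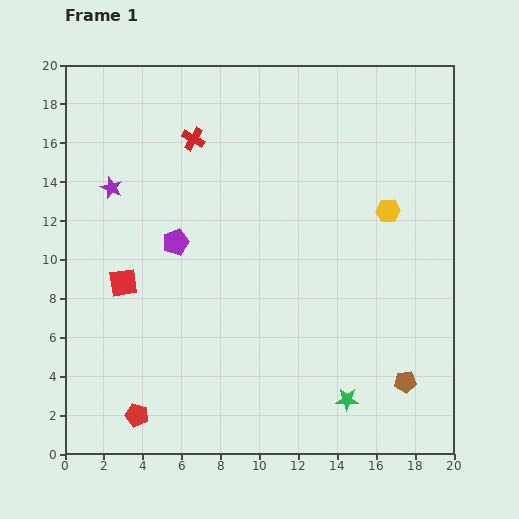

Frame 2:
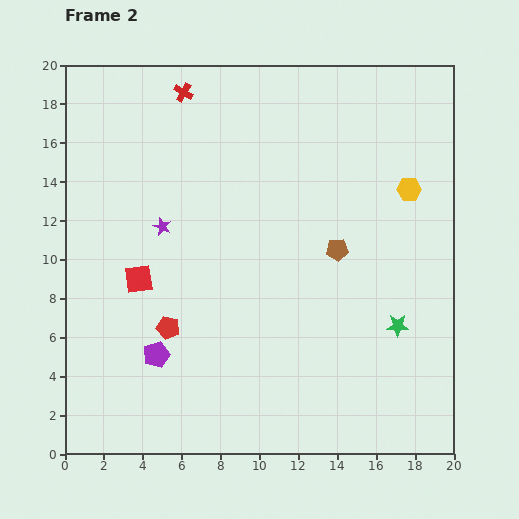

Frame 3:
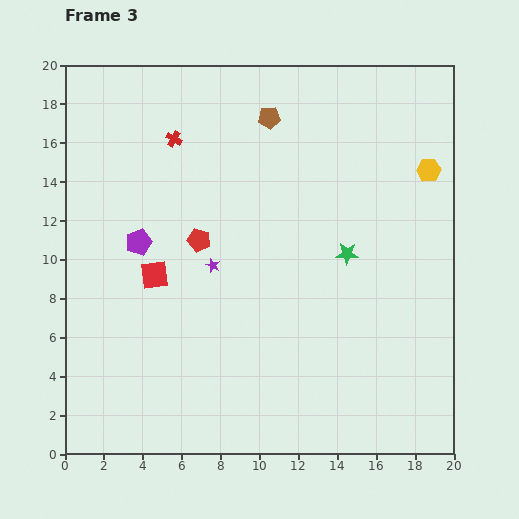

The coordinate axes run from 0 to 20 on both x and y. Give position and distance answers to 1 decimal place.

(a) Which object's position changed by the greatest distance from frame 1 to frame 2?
the brown pentagon

(moved 7.6; next 5.9)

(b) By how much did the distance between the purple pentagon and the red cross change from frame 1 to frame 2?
+8.2

Distance in frame 1: 5.4. Distance in frame 2: 13.6.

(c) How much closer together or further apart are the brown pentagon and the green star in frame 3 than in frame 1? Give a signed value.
+5.0

Distance in frame 1: 3.1. Distance in frame 3: 8.1.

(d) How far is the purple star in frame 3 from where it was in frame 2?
3.3

The purple star moved from (5.0, 11.7) to (7.6, 9.7), a distance of √(2.6² + 2.0²) ≈ 3.3.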